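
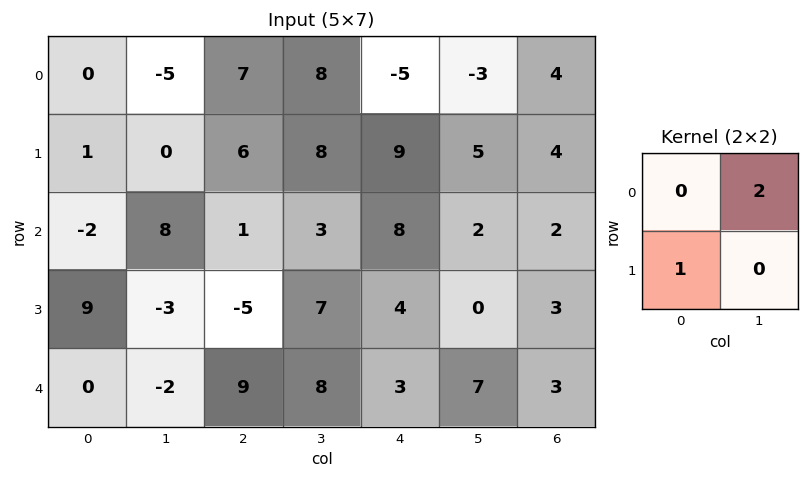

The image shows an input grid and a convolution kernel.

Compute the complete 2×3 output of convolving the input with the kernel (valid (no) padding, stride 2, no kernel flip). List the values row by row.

-9 22 3
25 1 8

Output[0,0]: The receptive field on the input at this output position is [0 -5 / 1 0]. Elementwise product with the kernel and sum: -5·2 + 1·1.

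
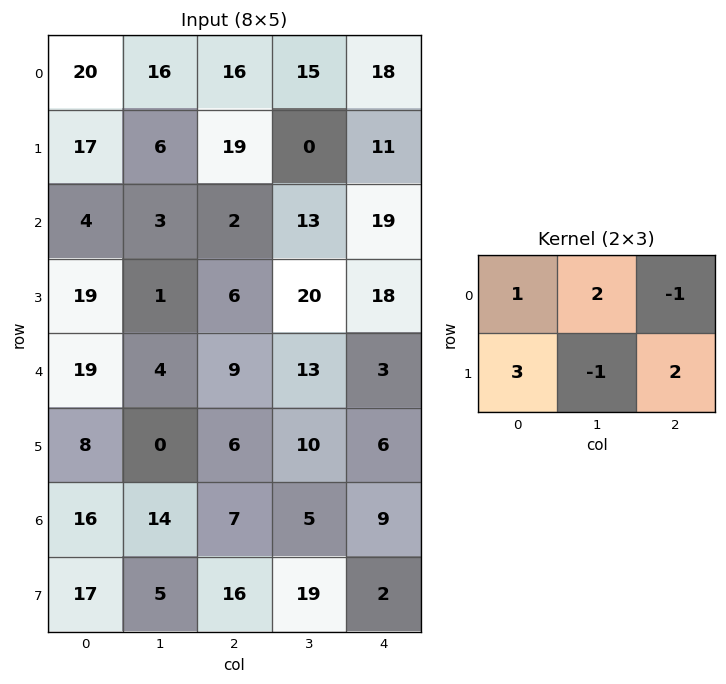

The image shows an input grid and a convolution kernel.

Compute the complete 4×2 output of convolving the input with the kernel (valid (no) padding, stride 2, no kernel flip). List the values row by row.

Output[0,0]: The receptive field on the input at this output position is [20 16 16 / 17 6 19]. Elementwise product with the kernel and sum: 20·1 + 16·2 + 16·-1 + 17·3 + 6·-1 + 19·2.

119 107
76 43
54 52
115 41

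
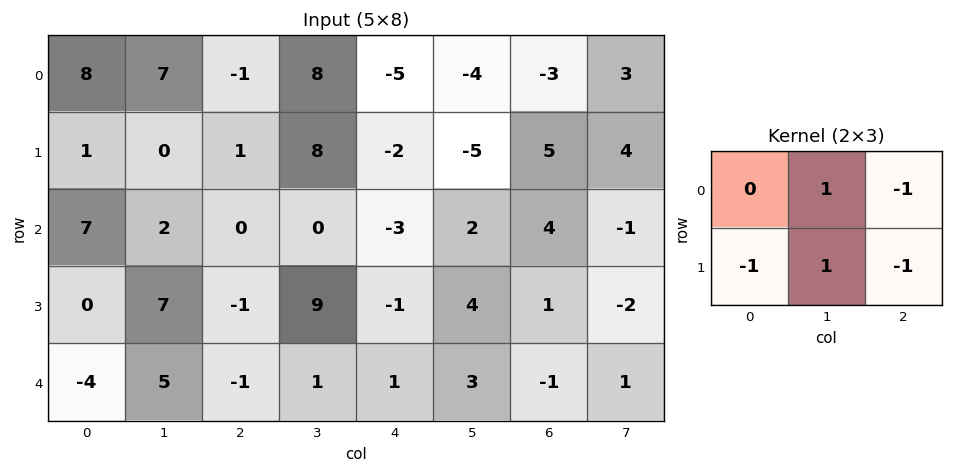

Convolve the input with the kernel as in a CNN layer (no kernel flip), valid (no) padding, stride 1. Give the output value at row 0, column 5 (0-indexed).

The receptive field on the input at this output position is [-4 -3 3 / -5 5 4]. Elementwise product with the kernel and sum: -3·1 + 3·-1 + -5·-1 + 5·1 + 4·-1.

0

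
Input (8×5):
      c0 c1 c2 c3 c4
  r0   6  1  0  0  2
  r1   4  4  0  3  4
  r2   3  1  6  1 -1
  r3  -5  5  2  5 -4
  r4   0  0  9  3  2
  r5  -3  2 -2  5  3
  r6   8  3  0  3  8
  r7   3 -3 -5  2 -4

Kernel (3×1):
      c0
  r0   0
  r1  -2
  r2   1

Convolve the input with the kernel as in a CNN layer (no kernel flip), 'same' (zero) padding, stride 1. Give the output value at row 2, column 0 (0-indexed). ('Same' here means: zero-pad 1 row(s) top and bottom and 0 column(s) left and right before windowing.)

The receptive field on the zero-padded input at this output position is [4 / 3 / -5]. Elementwise product with the kernel and sum: 3·-2 + -5·1.

-11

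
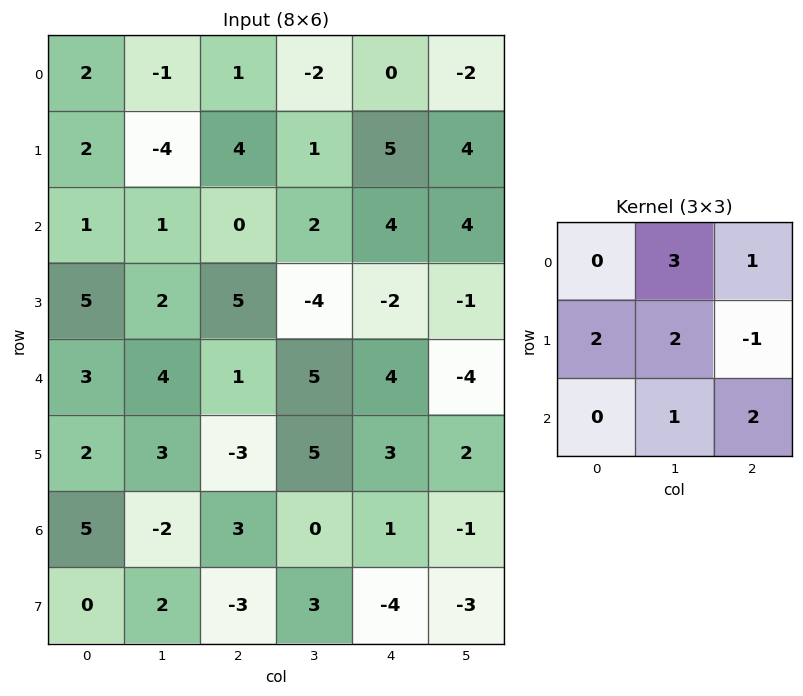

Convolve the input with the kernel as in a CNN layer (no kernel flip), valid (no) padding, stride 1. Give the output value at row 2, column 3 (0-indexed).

The receptive field on the input at this output position is [2 4 4 / -4 -2 -1 / 5 4 -4]. Elementwise product with the kernel and sum: 4·3 + 4·1 + -4·2 + -2·2 + -1·-1 + 4·1 + -4·2.

1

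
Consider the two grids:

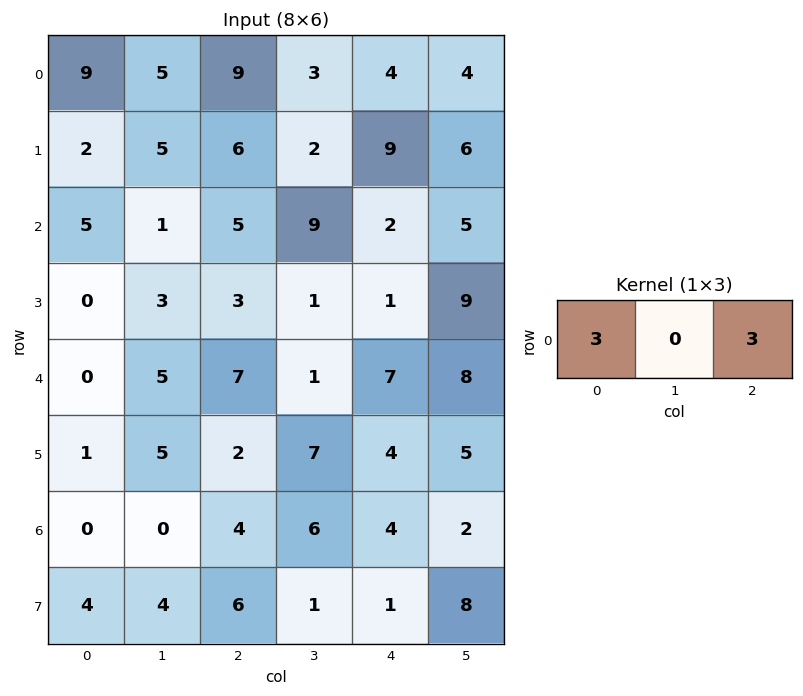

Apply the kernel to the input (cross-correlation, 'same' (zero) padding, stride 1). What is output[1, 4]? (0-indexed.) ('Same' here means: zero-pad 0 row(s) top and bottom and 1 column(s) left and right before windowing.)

24

The receptive field on the zero-padded input at this output position is [2 9 6]. Elementwise product with the kernel and sum: 2·3 + 6·3.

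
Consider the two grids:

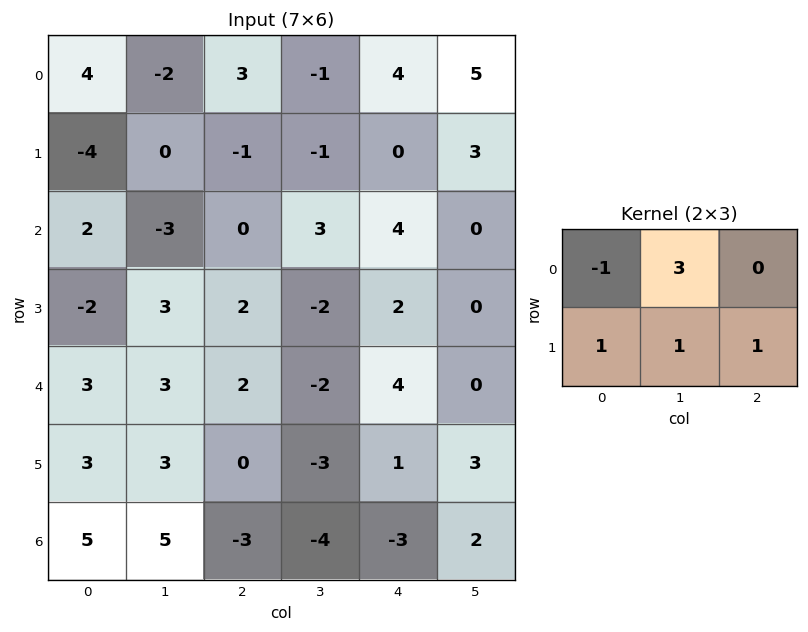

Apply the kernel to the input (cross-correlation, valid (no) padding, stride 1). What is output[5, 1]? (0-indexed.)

-5

The receptive field on the input at this output position is [3 0 -3 / 5 -3 -4]. Elementwise product with the kernel and sum: 3·-1 + 0·3 + 5·1 + -3·1 + -4·1.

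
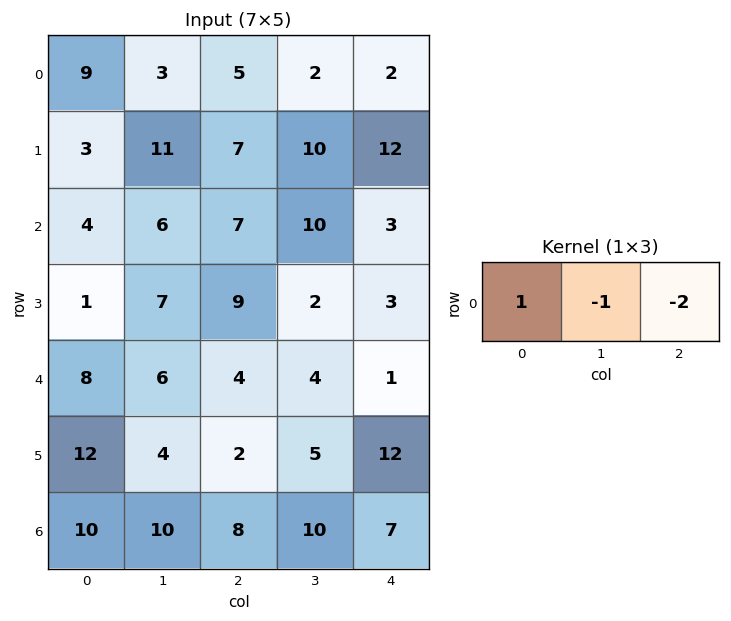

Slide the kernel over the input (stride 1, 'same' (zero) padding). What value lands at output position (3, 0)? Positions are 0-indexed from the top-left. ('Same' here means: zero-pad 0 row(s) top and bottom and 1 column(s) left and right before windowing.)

The receptive field on the zero-padded input at this output position is [0 1 7]. Elementwise product with the kernel and sum: 0·1 + 1·-1 + 7·-2.

-15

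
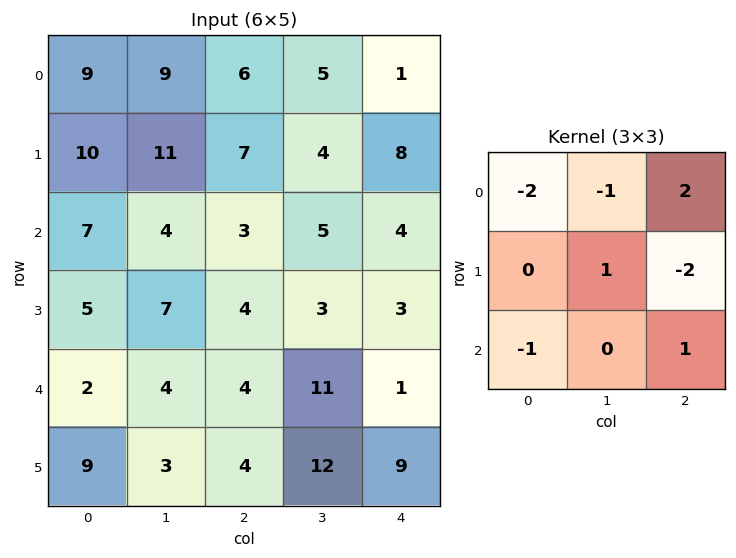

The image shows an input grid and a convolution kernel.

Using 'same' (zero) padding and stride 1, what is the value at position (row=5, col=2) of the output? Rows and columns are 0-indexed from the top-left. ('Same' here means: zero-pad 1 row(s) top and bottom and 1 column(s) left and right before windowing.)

The receptive field on the zero-padded input at this output position is [4 4 11 / 3 4 12 / 0 0 0]. Elementwise product with the kernel and sum: 4·-2 + 4·-1 + 11·2 + 4·1 + 12·-2 + 0·-1 + 0·1.

-10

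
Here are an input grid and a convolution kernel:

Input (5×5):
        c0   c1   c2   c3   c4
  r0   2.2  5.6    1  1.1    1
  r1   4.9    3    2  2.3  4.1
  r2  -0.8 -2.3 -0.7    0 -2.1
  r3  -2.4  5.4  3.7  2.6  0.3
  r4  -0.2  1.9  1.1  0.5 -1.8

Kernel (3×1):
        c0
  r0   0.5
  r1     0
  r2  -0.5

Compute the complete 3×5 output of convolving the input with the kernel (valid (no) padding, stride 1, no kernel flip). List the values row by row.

1.5 3.95 0.85 0.55 1.55
3.65 -1.2 -0.85 -0.15 1.9
-0.3 -2.1 -0.9 -0.25 -0.15

Output[0,0]: The receptive field on the input at this output position is [2.2 / 4.9 / -0.8]. Elementwise product with the kernel and sum: 2.2·0.5 + -0.8·-0.5.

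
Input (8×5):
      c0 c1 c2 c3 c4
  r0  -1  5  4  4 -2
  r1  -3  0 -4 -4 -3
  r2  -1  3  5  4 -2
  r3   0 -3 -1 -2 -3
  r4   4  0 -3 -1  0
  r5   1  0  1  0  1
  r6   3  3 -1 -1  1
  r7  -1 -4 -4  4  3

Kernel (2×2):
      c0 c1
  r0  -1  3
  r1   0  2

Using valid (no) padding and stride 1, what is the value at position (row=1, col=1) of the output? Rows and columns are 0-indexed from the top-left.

-2

The receptive field on the input at this output position is [0 -4 / 3 5]. Elementwise product with the kernel and sum: 0·-1 + -4·3 + 5·2.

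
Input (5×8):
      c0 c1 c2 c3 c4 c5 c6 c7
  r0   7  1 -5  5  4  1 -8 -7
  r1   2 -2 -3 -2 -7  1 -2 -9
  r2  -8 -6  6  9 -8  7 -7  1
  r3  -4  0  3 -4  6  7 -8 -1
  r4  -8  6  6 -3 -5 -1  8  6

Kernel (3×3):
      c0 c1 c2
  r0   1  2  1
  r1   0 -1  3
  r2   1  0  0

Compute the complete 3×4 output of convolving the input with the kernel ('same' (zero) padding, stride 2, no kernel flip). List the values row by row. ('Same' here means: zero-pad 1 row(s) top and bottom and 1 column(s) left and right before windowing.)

-4 18 -3 -12
-8 11 10 5
18 -13 17 0

Output[0,0]: The receptive field on the zero-padded input at this output position is [0 0 0 / 0 7 1 / 0 2 -2]. Elementwise product with the kernel and sum: 0·1 + 0·2 + 0·1 + 7·-1 + 1·3 + 0·1.
Output[0,1]: The receptive field on the zero-padded input at this output position is [0 0 0 / 1 -5 5 / -2 -3 -2]. Elementwise product with the kernel and sum: 0·1 + 0·2 + 0·1 + -5·-1 + 5·3 + -2·1.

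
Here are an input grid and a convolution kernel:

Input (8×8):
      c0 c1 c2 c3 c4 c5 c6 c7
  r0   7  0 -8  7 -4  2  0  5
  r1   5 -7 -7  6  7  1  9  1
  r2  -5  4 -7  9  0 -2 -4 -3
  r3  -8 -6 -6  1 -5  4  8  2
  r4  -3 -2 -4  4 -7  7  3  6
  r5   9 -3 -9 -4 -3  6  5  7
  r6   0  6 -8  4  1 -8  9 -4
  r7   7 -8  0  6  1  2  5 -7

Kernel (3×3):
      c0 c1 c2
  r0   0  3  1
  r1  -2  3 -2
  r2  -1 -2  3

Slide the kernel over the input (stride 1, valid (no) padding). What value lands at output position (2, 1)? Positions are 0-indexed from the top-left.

2

The receptive field on the input at this output position is [4 -7 9 / -6 -6 1 / -2 -4 4]. Elementwise product with the kernel and sum: -7·3 + 9·1 + -6·-2 + -6·3 + 1·-2 + -2·-1 + -4·-2 + 4·3.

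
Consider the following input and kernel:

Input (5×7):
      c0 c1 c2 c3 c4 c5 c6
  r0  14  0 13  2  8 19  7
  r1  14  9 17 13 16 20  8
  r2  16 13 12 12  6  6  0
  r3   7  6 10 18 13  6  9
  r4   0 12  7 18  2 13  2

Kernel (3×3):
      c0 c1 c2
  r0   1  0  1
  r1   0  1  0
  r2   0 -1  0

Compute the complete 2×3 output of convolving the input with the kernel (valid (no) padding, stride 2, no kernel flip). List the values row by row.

23 22 29
22 18 -1

Output[0,0]: The receptive field on the input at this output position is [14 0 13 / 14 9 17 / 16 13 12]. Elementwise product with the kernel and sum: 14·1 + 13·1 + 9·1 + 13·-1.
Output[0,1]: The receptive field on the input at this output position is [13 2 8 / 17 13 16 / 12 12 6]. Elementwise product with the kernel and sum: 13·1 + 8·1 + 13·1 + 12·-1.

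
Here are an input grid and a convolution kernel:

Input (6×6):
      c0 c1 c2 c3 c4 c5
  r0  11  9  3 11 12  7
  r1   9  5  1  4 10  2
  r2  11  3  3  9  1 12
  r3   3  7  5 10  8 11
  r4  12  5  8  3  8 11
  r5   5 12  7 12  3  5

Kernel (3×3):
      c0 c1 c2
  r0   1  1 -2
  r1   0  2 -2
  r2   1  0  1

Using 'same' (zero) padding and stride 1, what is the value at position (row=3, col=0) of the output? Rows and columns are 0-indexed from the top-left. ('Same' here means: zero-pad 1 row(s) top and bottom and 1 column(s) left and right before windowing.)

2

The receptive field on the zero-padded input at this output position is [0 11 3 / 0 3 7 / 0 12 5]. Elementwise product with the kernel and sum: 0·1 + 11·1 + 3·-2 + 3·2 + 7·-2 + 0·1 + 5·1.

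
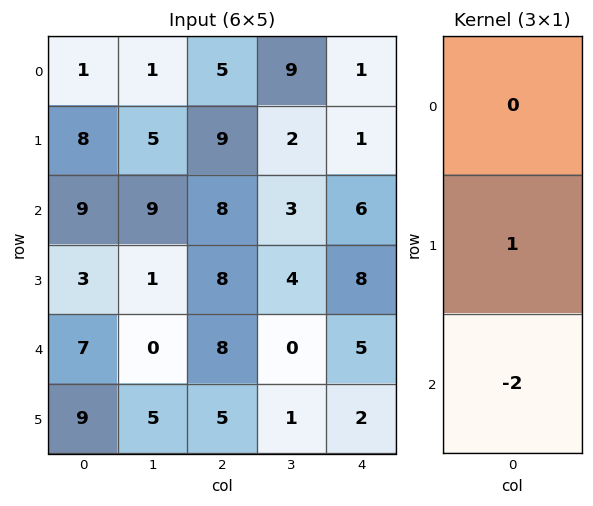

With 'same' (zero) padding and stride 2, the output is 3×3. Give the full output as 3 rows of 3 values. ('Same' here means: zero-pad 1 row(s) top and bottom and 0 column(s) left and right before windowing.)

Output[0,0]: The receptive field on the zero-padded input at this output position is [0 / 1 / 8]. Elementwise product with the kernel and sum: 1·1 + 8·-2.

-15 -13 -1
3 -8 -10
-11 -2 1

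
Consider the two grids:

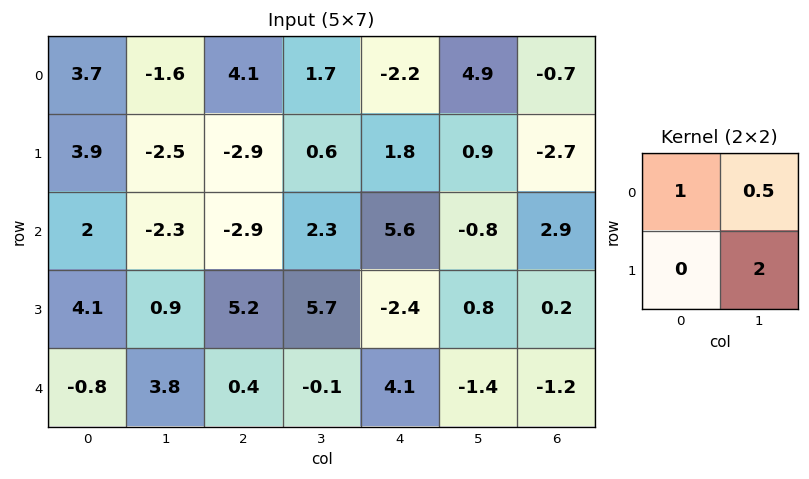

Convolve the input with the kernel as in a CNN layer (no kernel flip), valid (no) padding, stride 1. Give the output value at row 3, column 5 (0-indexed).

-1.5

The receptive field on the input at this output position is [0.8 0.2 / -1.4 -1.2]. Elementwise product with the kernel and sum: 0.8·1 + 0.2·0.5 + -1.2·2.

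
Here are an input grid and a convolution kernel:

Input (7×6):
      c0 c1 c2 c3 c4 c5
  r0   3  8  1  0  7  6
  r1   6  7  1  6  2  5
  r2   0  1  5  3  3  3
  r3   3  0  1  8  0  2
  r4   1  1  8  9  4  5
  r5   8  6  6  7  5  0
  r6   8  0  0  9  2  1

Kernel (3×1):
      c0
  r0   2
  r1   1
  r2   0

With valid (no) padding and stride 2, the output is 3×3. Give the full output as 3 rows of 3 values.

12 3 16
3 11 6
10 22 13

Output[0,0]: The receptive field on the input at this output position is [3 / 6 / 0]. Elementwise product with the kernel and sum: 3·2 + 6·1.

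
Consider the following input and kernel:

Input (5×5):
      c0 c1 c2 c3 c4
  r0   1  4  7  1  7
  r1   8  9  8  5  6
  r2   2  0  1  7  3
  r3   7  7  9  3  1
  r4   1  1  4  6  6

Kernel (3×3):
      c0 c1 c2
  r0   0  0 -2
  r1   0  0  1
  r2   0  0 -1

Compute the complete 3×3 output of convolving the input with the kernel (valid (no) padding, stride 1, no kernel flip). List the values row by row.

-7 -4 -11
-24 -6 -10
3 -17 -11

Output[0,0]: The receptive field on the input at this output position is [1 4 7 / 8 9 8 / 2 0 1]. Elementwise product with the kernel and sum: 7·-2 + 8·1 + 1·-1.
Output[0,1]: The receptive field on the input at this output position is [4 7 1 / 9 8 5 / 0 1 7]. Elementwise product with the kernel and sum: 1·-2 + 5·1 + 7·-1.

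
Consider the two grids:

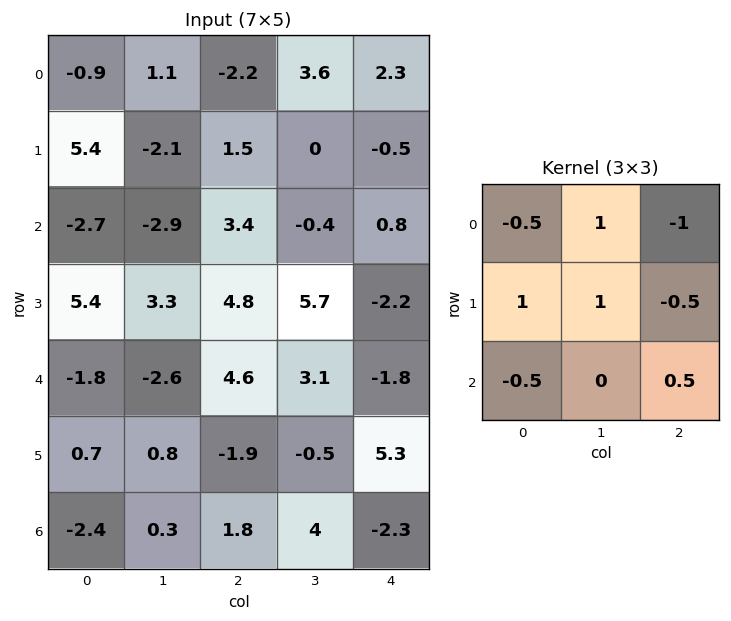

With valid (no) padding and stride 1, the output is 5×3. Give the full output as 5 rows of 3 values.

Output[0,0]: The receptive field on the input at this output position is [-0.9 1.1 -2.2 / 5.4 -2.1 1.5 / -2.7 -2.9 3.4]. Elementwise product with the kernel and sum: -0.9·-0.5 + 1.1·1 + -2.2·-1 + 5.4·1 + -2.1·1 + 1.5·-0.5 + -2.7·-0.5 + 3.4·0.5.
Output[0,1]: The receptive field on the input at this output position is [1.1 -2.2 3.6 / -2.1 1.5 0 / -2.9 3.4 -0.4]. Elementwise product with the kernel and sum: 1.1·-0.5 + -2.2·1 + 3.6·-1 + -2.1·1 + 1.5·1 + 0·-0.5 + -2.9·-0.5 + -0.4·0.5.

9.35 -5.7 2.85
-13.9 4.45 -1.15
4.55 13.35 5.5
-12.2 -2.75 17.7
-1.75 3.8 -4.5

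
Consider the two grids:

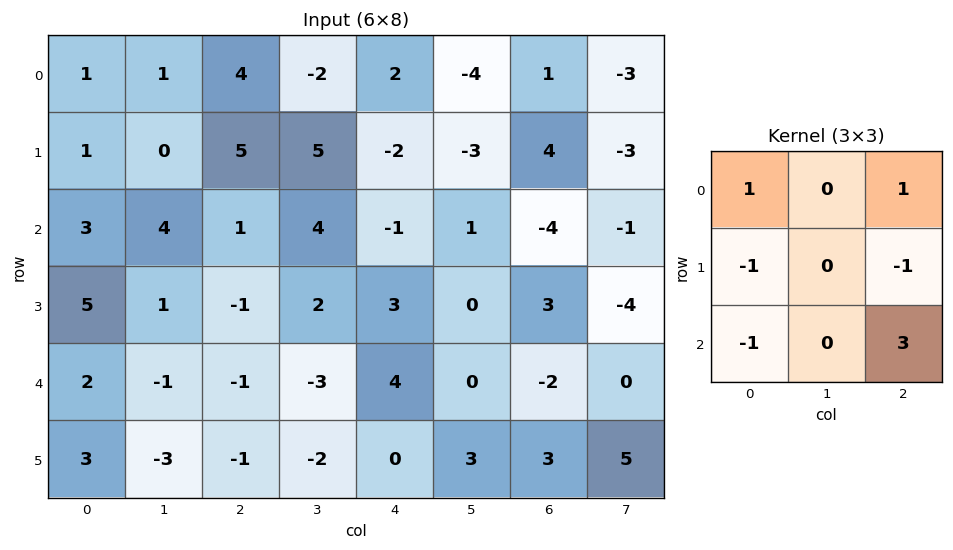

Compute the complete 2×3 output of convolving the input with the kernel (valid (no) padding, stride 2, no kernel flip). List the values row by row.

Output[0,0]: The receptive field on the input at this output position is [1 1 4 / 1 0 5 / 3 4 1]. Elementwise product with the kernel and sum: 1·1 + 4·1 + 1·-1 + 5·-1 + 3·-1 + 1·3.
Output[0,1]: The receptive field on the input at this output position is [4 -2 2 / 5 5 -2 / 1 4 -1]. Elementwise product with the kernel and sum: 4·1 + 2·1 + 5·-1 + -2·-1 + 1·-1 + -1·3.

-1 -1 -10
-5 11 -21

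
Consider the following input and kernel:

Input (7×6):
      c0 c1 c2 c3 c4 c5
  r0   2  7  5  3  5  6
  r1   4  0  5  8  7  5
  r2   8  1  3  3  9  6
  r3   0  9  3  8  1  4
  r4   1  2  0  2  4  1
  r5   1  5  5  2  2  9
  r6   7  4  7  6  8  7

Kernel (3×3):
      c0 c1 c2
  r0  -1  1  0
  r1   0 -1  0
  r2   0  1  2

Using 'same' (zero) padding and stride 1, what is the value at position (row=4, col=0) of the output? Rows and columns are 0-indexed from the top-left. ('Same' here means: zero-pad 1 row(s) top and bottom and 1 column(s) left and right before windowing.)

10

The receptive field on the zero-padded input at this output position is [0 0 9 / 0 1 2 / 0 1 5]. Elementwise product with the kernel and sum: 0·-1 + 0·1 + 1·-1 + 1·1 + 5·2.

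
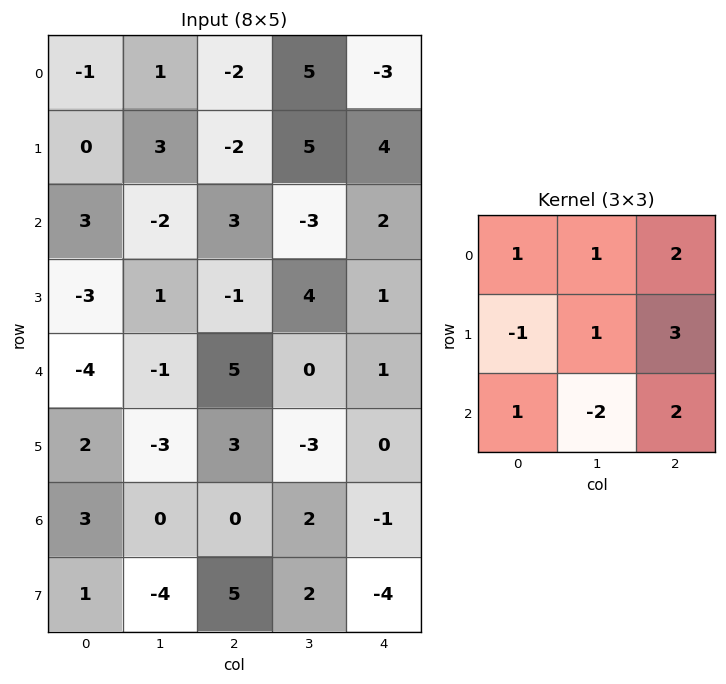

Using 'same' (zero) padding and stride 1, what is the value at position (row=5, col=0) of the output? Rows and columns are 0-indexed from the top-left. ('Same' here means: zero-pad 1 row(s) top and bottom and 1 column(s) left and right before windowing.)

The receptive field on the zero-padded input at this output position is [0 -4 -1 / 0 2 -3 / 0 3 0]. Elementwise product with the kernel and sum: 0·1 + -4·1 + -1·2 + 0·-1 + 2·1 + -3·3 + 0·1 + 3·-2 + 0·2.

-19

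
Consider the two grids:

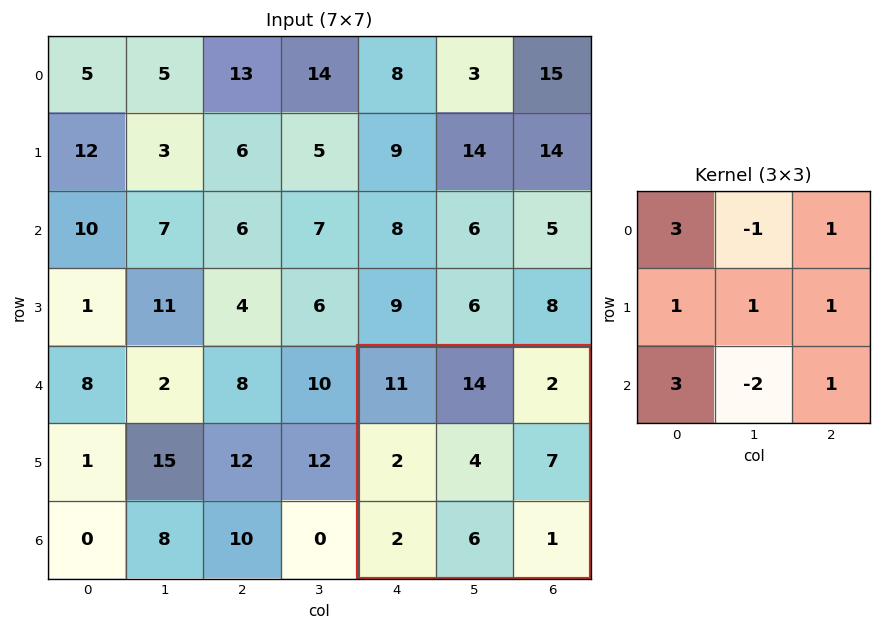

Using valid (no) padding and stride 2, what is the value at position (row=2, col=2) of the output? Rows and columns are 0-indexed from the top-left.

The receptive field on the input at this output position is [11 14 2 / 2 4 7 / 2 6 1]. Elementwise product with the kernel and sum: 11·3 + 14·-1 + 2·1 + 2·1 + 4·1 + 7·1 + 2·3 + 6·-2 + 1·1.

29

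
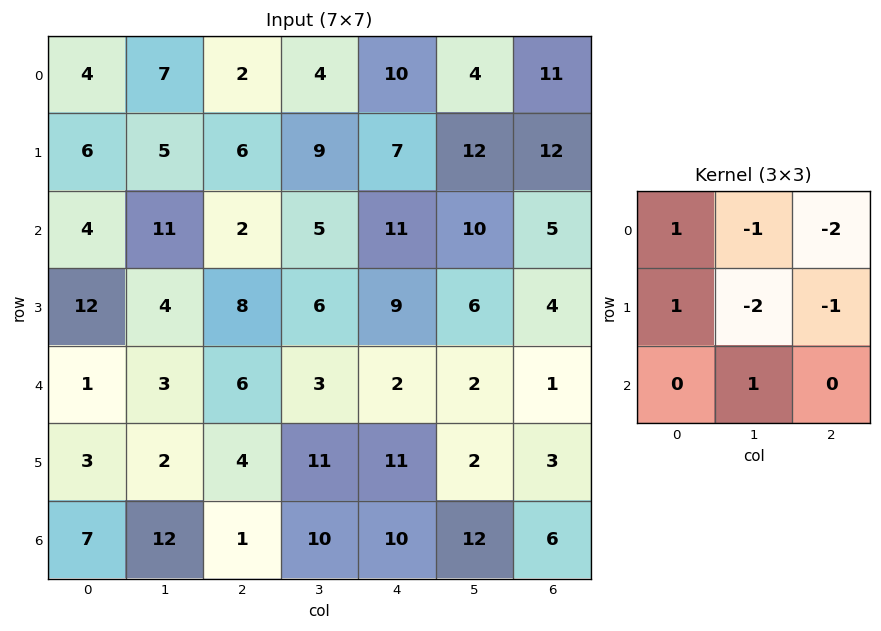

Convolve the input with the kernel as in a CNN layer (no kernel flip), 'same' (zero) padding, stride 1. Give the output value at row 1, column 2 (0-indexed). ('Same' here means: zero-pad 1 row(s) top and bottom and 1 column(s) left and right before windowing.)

-17

The receptive field on the zero-padded input at this output position is [7 2 4 / 5 6 9 / 11 2 5]. Elementwise product with the kernel and sum: 7·1 + 2·-1 + 4·-2 + 5·1 + 6·-2 + 9·-1 + 2·1.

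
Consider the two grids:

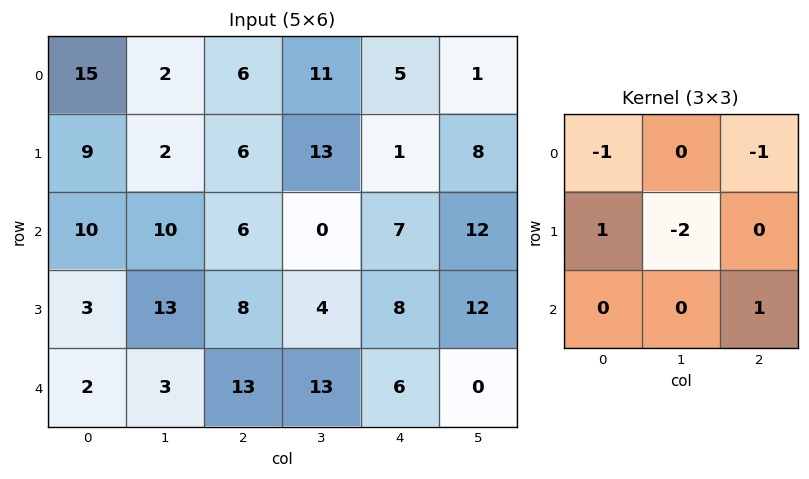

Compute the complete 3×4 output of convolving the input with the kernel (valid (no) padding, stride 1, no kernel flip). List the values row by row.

-10 -23 -24 11
-17 -13 7 -23
-26 0 -7 -24

Output[0,0]: The receptive field on the input at this output position is [15 2 6 / 9 2 6 / 10 10 6]. Elementwise product with the kernel and sum: 15·-1 + 6·-1 + 9·1 + 2·-2 + 6·1.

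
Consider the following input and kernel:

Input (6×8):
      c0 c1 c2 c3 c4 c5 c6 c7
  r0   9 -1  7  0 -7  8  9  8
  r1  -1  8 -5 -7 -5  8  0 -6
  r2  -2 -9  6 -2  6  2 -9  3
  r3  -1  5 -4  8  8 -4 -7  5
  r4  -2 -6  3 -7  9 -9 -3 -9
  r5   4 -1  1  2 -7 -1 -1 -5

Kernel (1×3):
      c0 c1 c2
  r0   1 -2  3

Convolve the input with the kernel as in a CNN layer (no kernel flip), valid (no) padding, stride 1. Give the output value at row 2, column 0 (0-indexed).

34

The receptive field on the input at this output position is [-2 -9 6]. Elementwise product with the kernel and sum: -2·1 + -9·-2 + 6·3.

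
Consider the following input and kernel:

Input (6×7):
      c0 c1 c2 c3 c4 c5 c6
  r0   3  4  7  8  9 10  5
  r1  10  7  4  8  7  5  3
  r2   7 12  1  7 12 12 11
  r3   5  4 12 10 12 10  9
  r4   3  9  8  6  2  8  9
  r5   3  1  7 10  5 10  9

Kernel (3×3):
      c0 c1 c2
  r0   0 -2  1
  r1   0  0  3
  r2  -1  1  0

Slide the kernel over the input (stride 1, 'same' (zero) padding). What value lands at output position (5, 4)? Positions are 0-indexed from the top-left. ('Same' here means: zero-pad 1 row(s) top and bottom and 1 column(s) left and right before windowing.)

The receptive field on the zero-padded input at this output position is [6 2 8 / 10 5 10 / 0 0 0]. Elementwise product with the kernel and sum: 2·-2 + 8·1 + 10·3 + 0·-1 + 0·1.

34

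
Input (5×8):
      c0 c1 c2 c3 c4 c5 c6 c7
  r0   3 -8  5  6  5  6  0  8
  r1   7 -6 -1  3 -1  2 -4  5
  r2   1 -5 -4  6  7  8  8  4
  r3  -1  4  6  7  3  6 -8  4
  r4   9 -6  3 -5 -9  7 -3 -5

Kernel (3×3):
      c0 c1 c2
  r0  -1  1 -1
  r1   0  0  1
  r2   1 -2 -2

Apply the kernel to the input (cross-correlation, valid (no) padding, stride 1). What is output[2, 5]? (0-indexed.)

23

The receptive field on the input at this output position is [8 8 4 / 6 -8 4 / 7 -3 -5]. Elementwise product with the kernel and sum: 8·-1 + 8·1 + 4·-1 + 4·1 + 7·1 + -3·-2 + -5·-2.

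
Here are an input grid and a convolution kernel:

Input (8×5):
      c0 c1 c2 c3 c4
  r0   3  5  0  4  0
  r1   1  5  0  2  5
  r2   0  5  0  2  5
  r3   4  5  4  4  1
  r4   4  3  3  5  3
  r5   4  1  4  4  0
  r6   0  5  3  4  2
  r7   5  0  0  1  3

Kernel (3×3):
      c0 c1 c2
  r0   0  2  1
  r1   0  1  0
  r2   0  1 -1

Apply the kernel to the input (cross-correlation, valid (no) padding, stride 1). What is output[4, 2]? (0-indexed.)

19

The receptive field on the input at this output position is [3 5 3 / 4 4 0 / 3 4 2]. Elementwise product with the kernel and sum: 5·2 + 3·1 + 4·1 + 4·1 + 2·-1.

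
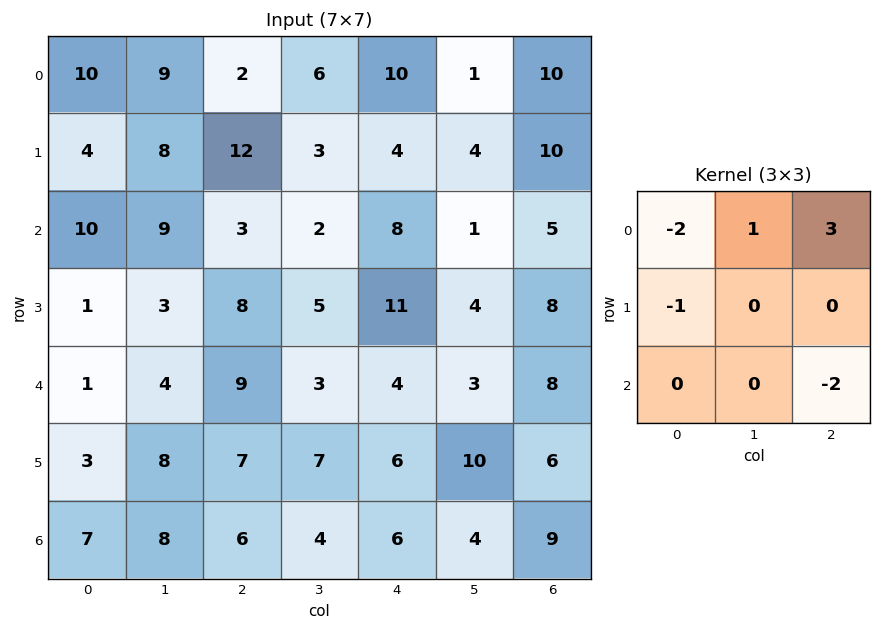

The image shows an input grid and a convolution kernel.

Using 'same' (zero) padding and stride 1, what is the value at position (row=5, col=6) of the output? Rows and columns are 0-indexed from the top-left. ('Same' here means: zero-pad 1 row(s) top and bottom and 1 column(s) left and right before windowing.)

The receptive field on the zero-padded input at this output position is [3 8 0 / 10 6 0 / 4 9 0]. Elementwise product with the kernel and sum: 3·-2 + 8·1 + 0·3 + 10·-1 + 0·-2.

-8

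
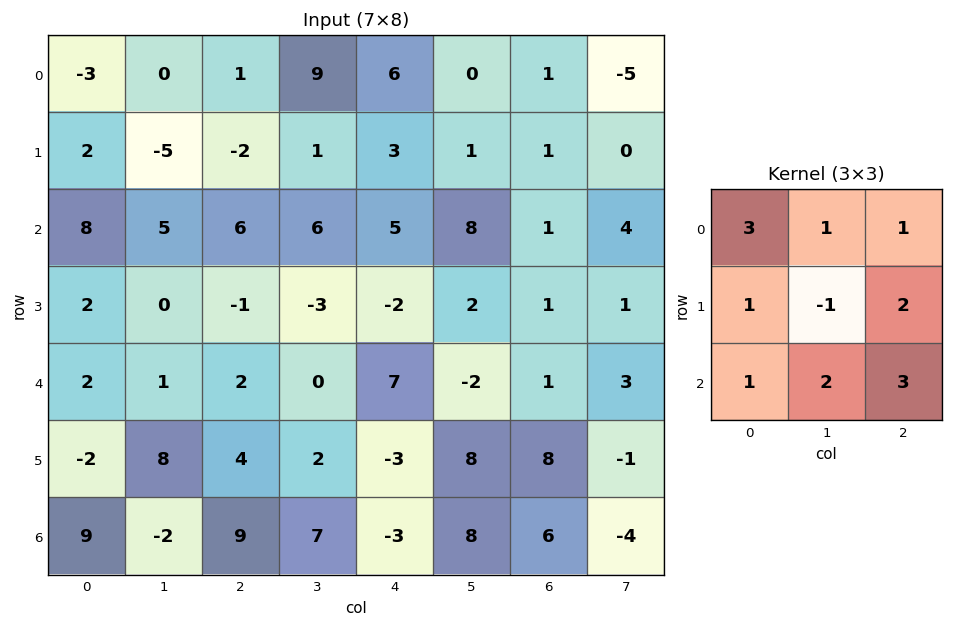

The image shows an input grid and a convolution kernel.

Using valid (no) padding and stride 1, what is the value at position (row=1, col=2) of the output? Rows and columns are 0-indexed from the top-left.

-5

The receptive field on the input at this output position is [-2 1 3 / 6 6 5 / -1 -3 -2]. Elementwise product with the kernel and sum: -2·3 + 1·1 + 3·1 + 6·1 + 6·-1 + 5·2 + -1·1 + -3·2 + -2·3.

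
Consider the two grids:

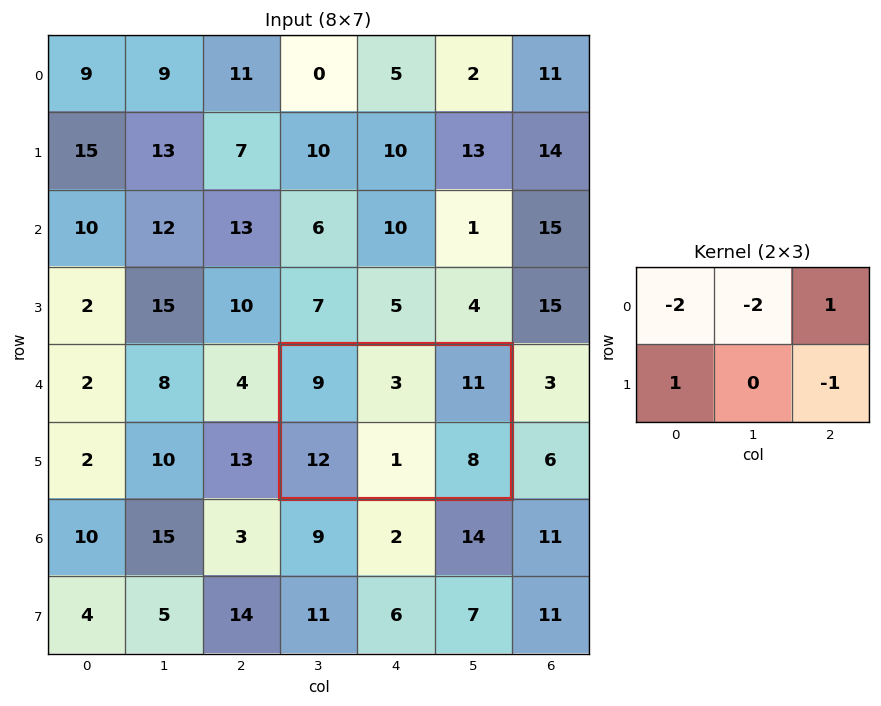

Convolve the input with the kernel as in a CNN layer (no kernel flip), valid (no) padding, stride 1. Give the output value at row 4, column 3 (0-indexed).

The receptive field on the input at this output position is [9 3 11 / 12 1 8]. Elementwise product with the kernel and sum: 9·-2 + 3·-2 + 11·1 + 12·1 + 8·-1.

-9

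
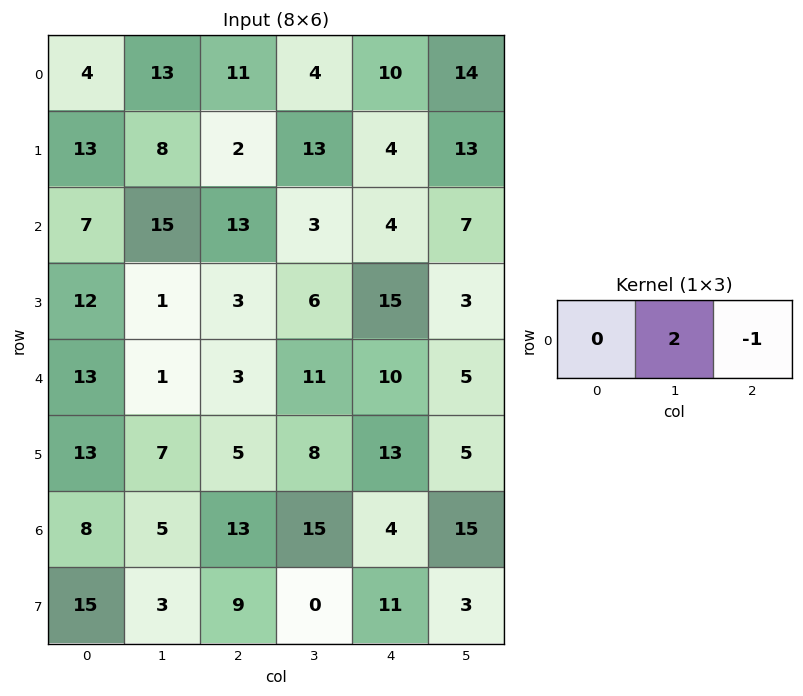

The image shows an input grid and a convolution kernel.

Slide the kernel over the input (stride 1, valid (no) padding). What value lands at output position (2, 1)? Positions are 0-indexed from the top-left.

The receptive field on the input at this output position is [15 13 3]. Elementwise product with the kernel and sum: 13·2 + 3·-1.

23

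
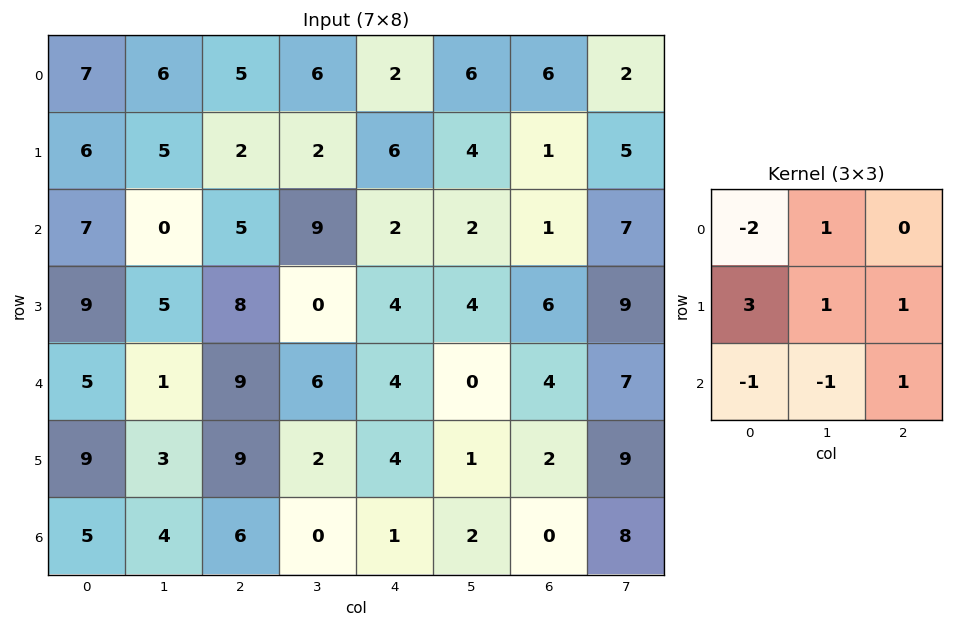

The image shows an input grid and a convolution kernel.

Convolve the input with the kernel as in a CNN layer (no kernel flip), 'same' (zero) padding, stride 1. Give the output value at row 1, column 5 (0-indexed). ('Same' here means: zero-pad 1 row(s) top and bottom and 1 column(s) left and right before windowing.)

The receptive field on the zero-padded input at this output position is [2 6 6 / 6 4 1 / 2 2 1]. Elementwise product with the kernel and sum: 2·-2 + 6·1 + 6·3 + 4·1 + 1·1 + 2·-1 + 2·-1 + 1·1.

22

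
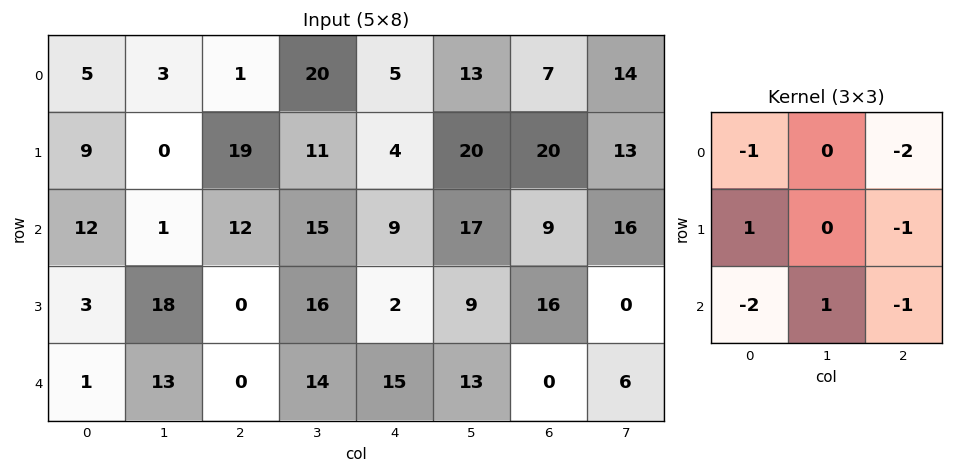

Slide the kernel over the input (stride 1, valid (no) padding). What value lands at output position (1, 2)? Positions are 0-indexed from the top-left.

The receptive field on the input at this output position is [19 11 4 / 12 15 9 / 0 16 2]. Elementwise product with the kernel and sum: 19·-1 + 4·-2 + 12·1 + 9·-1 + 0·-2 + 16·1 + 2·-1.

-10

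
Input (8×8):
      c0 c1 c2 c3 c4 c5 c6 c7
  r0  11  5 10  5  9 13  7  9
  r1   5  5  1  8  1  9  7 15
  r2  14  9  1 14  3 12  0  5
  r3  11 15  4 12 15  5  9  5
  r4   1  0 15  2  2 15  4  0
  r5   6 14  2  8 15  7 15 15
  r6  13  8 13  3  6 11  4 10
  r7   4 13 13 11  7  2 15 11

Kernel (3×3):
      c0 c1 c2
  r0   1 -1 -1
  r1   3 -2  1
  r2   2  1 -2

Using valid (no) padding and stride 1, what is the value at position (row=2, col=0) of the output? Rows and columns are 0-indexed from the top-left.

-17

The receptive field on the input at this output position is [14 9 1 / 11 15 4 / 1 0 15]. Elementwise product with the kernel and sum: 14·1 + 9·-1 + 1·-1 + 11·3 + 15·-2 + 4·1 + 1·2 + 0·1 + 15·-2.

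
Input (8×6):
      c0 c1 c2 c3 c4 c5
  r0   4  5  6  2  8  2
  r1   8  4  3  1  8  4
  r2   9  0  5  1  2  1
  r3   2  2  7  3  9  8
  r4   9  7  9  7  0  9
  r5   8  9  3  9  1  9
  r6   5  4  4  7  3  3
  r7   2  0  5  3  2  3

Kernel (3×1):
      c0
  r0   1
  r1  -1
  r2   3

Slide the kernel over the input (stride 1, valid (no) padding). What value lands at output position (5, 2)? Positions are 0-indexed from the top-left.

The receptive field on the input at this output position is [3 / 4 / 5]. Elementwise product with the kernel and sum: 3·1 + 4·-1 + 5·3.

14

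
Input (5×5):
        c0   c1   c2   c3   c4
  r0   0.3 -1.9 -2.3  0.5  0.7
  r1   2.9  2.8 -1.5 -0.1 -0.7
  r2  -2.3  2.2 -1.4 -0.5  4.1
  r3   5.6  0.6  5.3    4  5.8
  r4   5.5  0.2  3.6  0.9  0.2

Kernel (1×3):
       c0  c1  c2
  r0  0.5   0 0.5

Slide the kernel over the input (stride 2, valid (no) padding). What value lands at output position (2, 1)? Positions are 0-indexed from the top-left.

The receptive field on the input at this output position is [3.6 0.9 0.2]. Elementwise product with the kernel and sum: 3.6·0.5 + 0.2·0.5.

1.9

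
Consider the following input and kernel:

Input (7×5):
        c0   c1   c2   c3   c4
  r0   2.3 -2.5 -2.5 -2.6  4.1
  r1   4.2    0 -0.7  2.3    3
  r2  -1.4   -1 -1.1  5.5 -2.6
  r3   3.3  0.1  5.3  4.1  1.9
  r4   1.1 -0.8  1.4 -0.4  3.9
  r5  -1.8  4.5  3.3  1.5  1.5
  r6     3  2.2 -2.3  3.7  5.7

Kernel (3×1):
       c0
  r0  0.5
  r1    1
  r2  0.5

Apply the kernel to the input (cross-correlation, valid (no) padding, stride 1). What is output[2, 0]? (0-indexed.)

The receptive field on the input at this output position is [-1.4 / 3.3 / 1.1]. Elementwise product with the kernel and sum: -1.4·0.5 + 3.3·1 + 1.1·0.5.

3.15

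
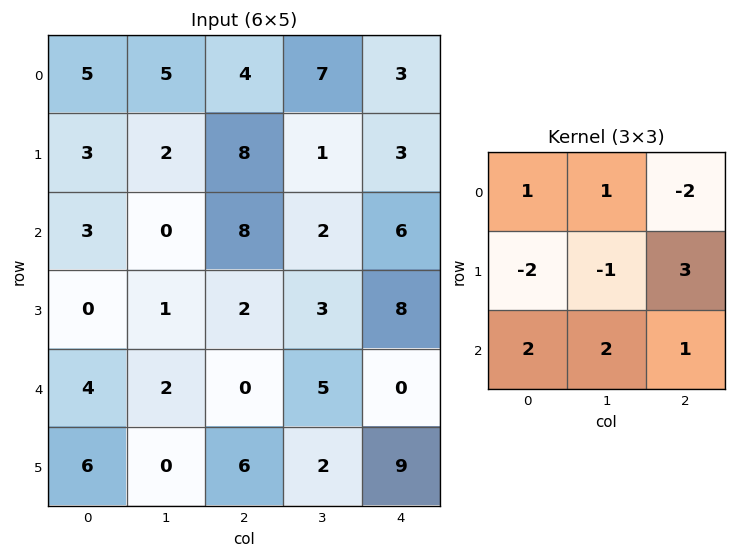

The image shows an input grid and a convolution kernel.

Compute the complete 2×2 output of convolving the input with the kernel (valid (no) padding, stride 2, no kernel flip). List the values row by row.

32 23
4 25

Output[0,0]: The receptive field on the input at this output position is [5 5 4 / 3 2 8 / 3 0 8]. Elementwise product with the kernel and sum: 5·1 + 5·1 + 4·-2 + 3·-2 + 2·-1 + 8·3 + 3·2 + 0·2 + 8·1.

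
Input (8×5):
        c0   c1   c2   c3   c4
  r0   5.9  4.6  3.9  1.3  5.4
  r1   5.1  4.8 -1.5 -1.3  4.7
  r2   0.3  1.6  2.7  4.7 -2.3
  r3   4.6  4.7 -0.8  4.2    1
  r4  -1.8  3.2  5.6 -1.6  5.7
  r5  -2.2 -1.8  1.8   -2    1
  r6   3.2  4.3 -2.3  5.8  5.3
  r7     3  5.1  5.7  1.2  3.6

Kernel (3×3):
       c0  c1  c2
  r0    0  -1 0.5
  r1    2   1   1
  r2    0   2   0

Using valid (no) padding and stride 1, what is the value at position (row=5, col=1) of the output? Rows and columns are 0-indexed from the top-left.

The receptive field on the input at this output position is [-1.8 1.8 -2 / 4.3 -2.3 5.8 / 5.1 5.7 1.2]. Elementwise product with the kernel and sum: 1.8·-1 + -2·0.5 + 4.3·2 + -2.3·1 + 5.8·1 + 5.7·2.

20.7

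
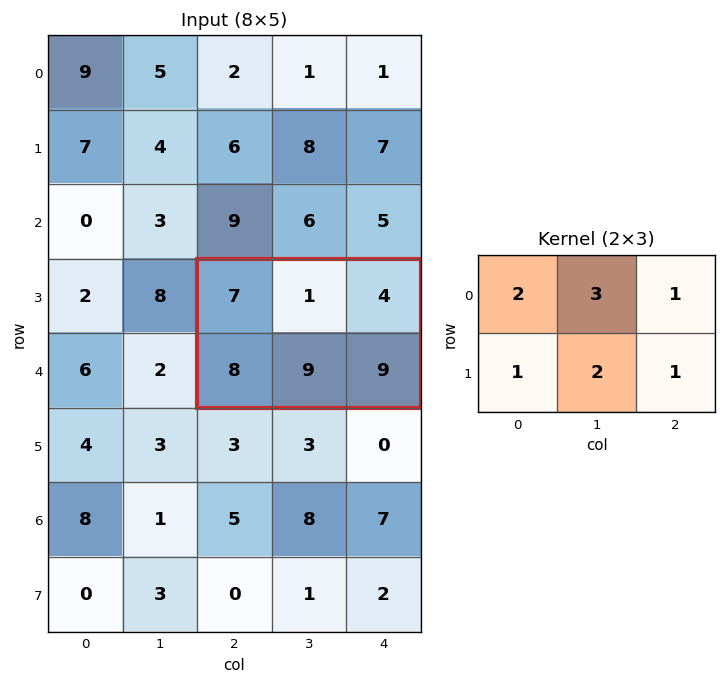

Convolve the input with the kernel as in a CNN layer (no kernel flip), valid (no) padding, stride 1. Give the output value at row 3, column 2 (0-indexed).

56

The receptive field on the input at this output position is [7 1 4 / 8 9 9]. Elementwise product with the kernel and sum: 7·2 + 1·3 + 4·1 + 8·1 + 9·2 + 9·1.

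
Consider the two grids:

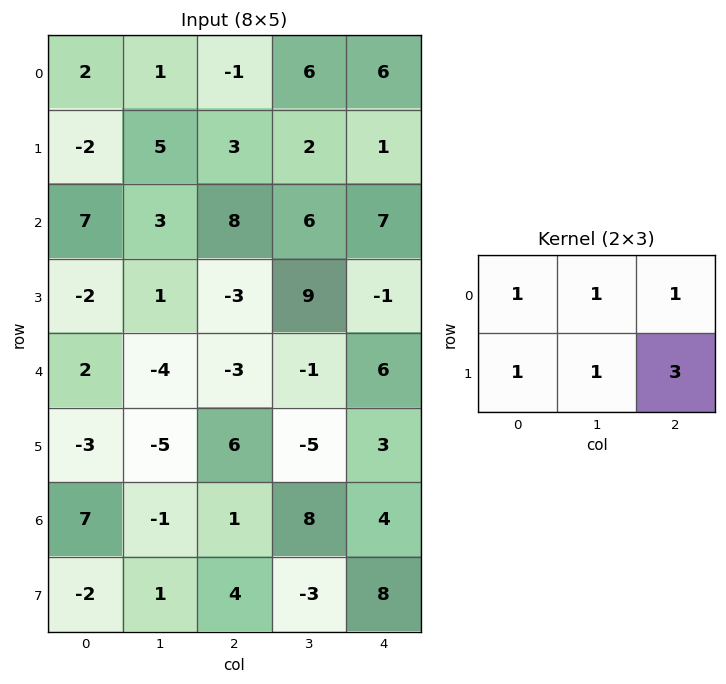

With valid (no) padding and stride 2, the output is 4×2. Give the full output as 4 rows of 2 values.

Output[0,0]: The receptive field on the input at this output position is [2 1 -1 / -2 5 3]. Elementwise product with the kernel and sum: 2·1 + 1·1 + -1·1 + -2·1 + 5·1 + 3·3.

14 19
8 24
5 12
18 38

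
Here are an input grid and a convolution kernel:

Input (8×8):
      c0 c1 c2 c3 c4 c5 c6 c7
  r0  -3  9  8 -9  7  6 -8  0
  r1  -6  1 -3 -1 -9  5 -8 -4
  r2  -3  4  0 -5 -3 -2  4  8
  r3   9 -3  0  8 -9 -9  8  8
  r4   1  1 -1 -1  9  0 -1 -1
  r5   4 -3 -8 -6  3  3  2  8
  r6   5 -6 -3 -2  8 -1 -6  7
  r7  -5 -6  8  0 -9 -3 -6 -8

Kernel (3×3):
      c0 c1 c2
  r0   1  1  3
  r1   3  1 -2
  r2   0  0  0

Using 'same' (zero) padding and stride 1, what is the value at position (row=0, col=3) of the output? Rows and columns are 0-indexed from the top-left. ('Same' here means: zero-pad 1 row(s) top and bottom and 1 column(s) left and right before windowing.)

1

The receptive field on the zero-padded input at this output position is [0 0 0 / 8 -9 7 / -3 -1 -9]. Elementwise product with the kernel and sum: 0·1 + 0·1 + 0·3 + 8·3 + -9·1 + 7·-2.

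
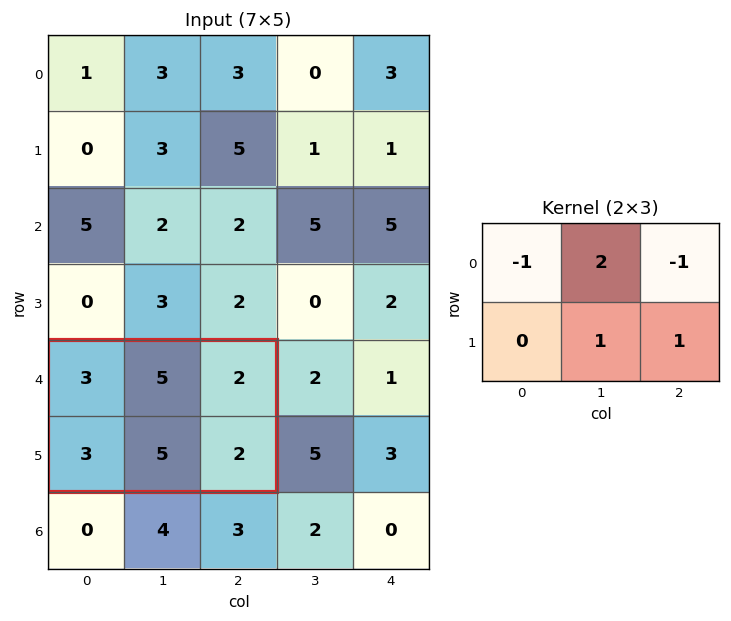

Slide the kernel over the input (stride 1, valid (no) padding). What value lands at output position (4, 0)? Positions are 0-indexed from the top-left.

The receptive field on the input at this output position is [3 5 2 / 3 5 2]. Elementwise product with the kernel and sum: 3·-1 + 5·2 + 2·-1 + 5·1 + 2·1.

12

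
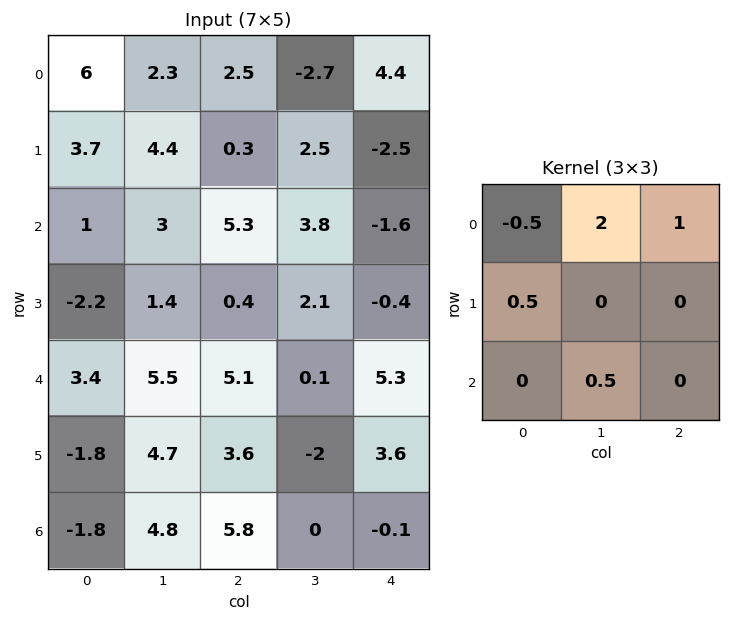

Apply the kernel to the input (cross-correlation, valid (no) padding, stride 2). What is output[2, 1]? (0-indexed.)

4.75

The receptive field on the input at this output position is [5.1 0.1 5.3 / 3.6 -2 3.6 / 5.8 0 -0.1]. Elementwise product with the kernel and sum: 5.1·-0.5 + 0.1·2 + 5.3·1 + 3.6·0.5 + 0·0.5.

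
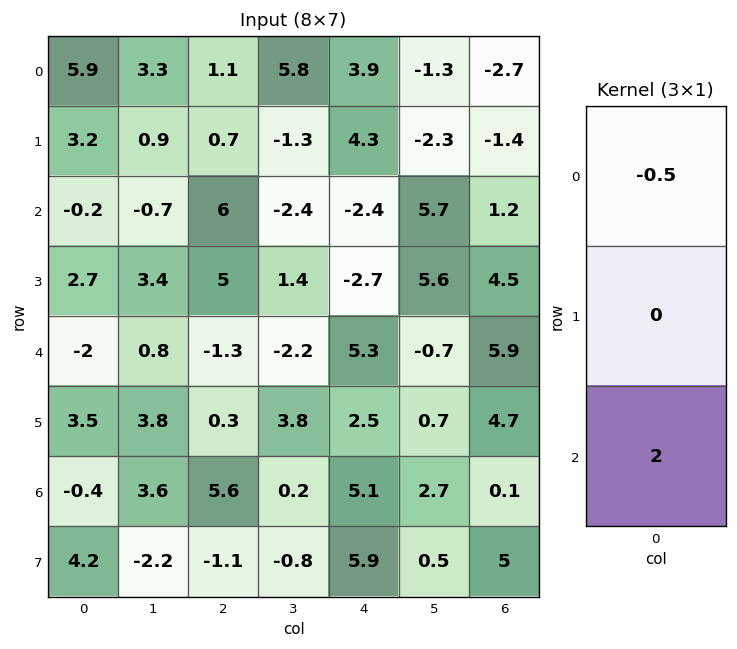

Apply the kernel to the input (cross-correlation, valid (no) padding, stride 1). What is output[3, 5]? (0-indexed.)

The receptive field on the input at this output position is [5.6 / -0.7 / 0.7]. Elementwise product with the kernel and sum: 5.6·-0.5 + 0.7·2.

-1.4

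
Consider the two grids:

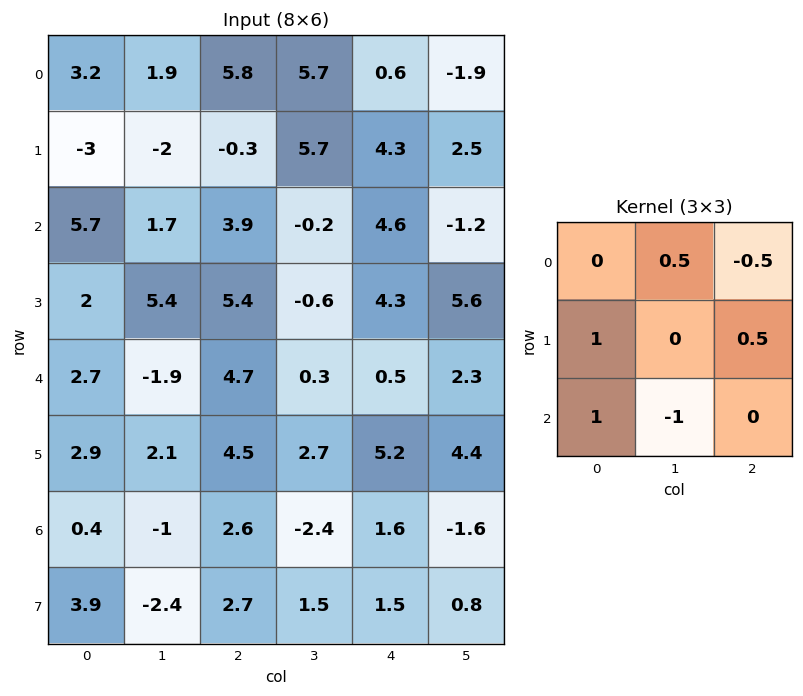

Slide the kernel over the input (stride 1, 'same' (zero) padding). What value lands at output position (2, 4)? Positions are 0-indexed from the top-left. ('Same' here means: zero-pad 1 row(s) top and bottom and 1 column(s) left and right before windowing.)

-4.8

The receptive field on the zero-padded input at this output position is [5.7 4.3 2.5 / -0.2 4.6 -1.2 / -0.6 4.3 5.6]. Elementwise product with the kernel and sum: 4.3·0.5 + 2.5·-0.5 + -0.2·1 + -1.2·0.5 + -0.6·1 + 4.3·-1.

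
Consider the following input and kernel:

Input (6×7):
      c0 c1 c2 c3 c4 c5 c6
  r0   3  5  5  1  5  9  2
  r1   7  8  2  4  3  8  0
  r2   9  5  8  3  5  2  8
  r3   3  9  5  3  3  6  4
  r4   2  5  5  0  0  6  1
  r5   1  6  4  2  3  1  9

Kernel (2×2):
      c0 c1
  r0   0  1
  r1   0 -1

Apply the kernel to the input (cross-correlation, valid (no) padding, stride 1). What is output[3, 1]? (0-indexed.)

The receptive field on the input at this output position is [9 5 / 5 5]. Elementwise product with the kernel and sum: 5·1 + 5·-1.

0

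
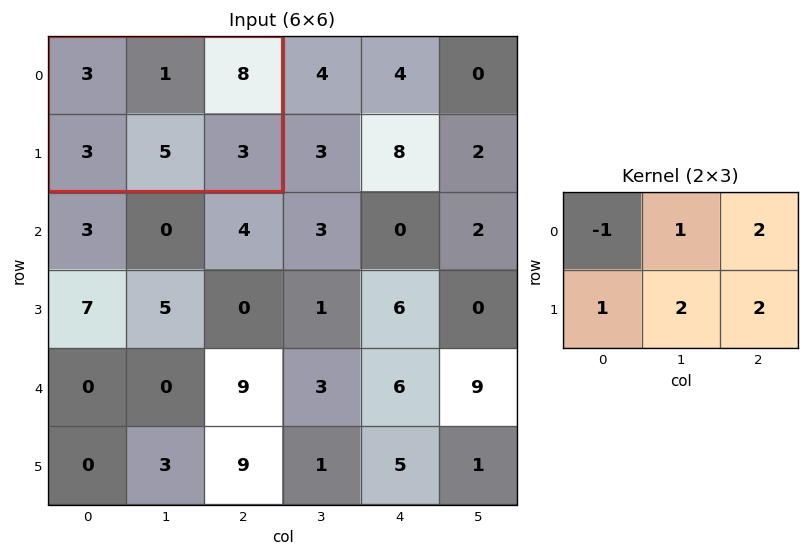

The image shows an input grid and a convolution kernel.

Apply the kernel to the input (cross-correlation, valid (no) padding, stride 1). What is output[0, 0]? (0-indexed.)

33

The receptive field on the input at this output position is [3 1 8 / 3 5 3]. Elementwise product with the kernel and sum: 3·-1 + 1·1 + 8·2 + 3·1 + 5·2 + 3·2.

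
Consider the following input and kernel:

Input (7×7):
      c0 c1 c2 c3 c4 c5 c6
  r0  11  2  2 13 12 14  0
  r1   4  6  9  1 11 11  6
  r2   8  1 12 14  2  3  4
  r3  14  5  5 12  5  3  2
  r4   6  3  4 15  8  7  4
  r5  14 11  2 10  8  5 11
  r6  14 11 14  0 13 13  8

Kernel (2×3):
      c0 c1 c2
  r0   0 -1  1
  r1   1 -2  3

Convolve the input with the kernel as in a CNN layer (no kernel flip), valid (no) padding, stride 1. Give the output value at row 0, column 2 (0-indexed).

39

The receptive field on the input at this output position is [2 13 12 / 9 1 11]. Elementwise product with the kernel and sum: 13·-1 + 12·1 + 9·1 + 1·-2 + 11·3.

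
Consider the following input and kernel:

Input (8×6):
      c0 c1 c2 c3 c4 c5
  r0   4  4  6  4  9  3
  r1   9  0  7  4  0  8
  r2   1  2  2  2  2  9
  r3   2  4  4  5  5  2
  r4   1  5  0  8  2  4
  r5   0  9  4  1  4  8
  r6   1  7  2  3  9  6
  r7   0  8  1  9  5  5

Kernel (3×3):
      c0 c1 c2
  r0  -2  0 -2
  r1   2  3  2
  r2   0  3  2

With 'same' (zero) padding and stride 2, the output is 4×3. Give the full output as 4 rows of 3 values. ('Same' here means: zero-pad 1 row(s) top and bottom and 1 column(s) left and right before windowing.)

Output[0,0]: The receptive field on the zero-padded input at this output position is [0 0 0 / 0 4 4 / 0 9 0]. Elementwise product with the kernel and sum: 0·-2 + 0·-2 + 0·2 + 4·3 + 4·2 + 9·3 + 0·2.

47 63 57
21 28 23
23 22 44
15 27 52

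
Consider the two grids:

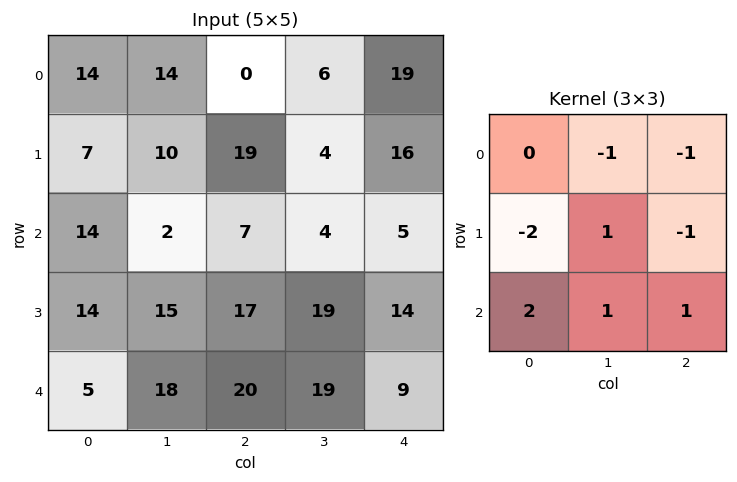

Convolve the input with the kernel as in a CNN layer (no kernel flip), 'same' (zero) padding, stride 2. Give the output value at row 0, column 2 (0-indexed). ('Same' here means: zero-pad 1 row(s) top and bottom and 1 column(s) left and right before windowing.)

31

The receptive field on the zero-padded input at this output position is [0 0 0 / 6 19 0 / 4 16 0]. Elementwise product with the kernel and sum: 0·-1 + 0·-1 + 6·-2 + 19·1 + 0·-1 + 4·2 + 16·1 + 0·1.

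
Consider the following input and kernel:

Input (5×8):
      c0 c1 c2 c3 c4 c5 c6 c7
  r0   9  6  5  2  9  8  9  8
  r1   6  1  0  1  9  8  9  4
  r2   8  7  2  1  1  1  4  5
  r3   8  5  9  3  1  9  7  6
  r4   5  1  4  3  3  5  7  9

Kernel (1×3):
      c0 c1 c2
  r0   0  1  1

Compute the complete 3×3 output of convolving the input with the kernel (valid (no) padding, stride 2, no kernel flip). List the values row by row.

Output[0,0]: The receptive field on the input at this output position is [9 6 5]. Elementwise product with the kernel and sum: 6·1 + 5·1.
Output[0,1]: The receptive field on the input at this output position is [5 2 9]. Elementwise product with the kernel and sum: 2·1 + 9·1.

11 11 17
9 2 5
5 6 12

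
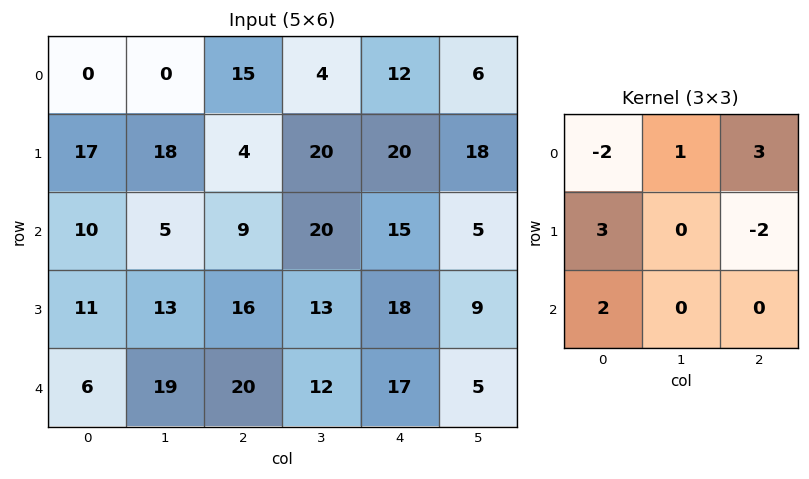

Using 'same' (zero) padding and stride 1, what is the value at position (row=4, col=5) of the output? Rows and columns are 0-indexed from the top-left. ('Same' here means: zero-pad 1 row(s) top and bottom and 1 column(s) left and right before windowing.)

24

The receptive field on the zero-padded input at this output position is [18 9 0 / 17 5 0 / 0 0 0]. Elementwise product with the kernel and sum: 18·-2 + 9·1 + 0·3 + 17·3 + 0·-2 + 0·2.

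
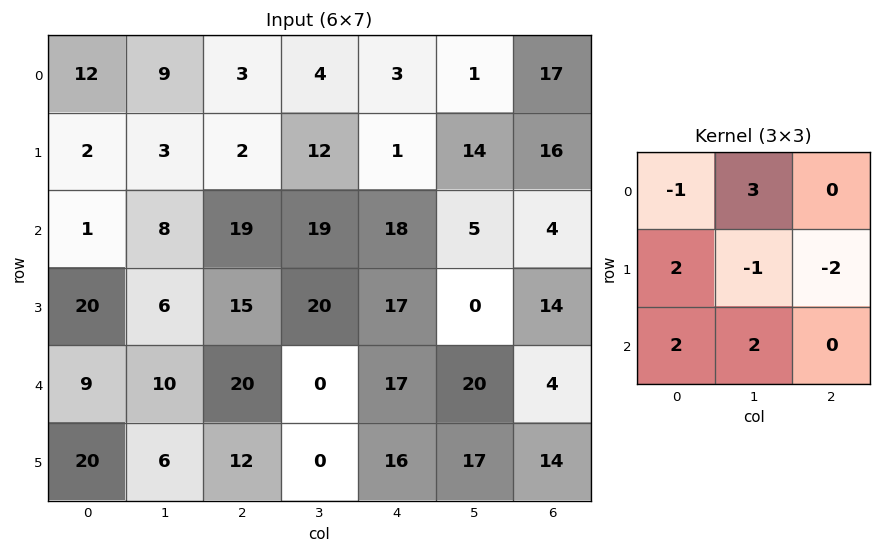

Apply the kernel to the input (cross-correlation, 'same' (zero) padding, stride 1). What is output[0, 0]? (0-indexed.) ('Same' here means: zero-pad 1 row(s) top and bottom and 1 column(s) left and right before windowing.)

-26

The receptive field on the zero-padded input at this output position is [0 0 0 / 0 12 9 / 0 2 3]. Elementwise product with the kernel and sum: 0·-1 + 0·3 + 0·2 + 12·-1 + 9·-2 + 0·2 + 2·2.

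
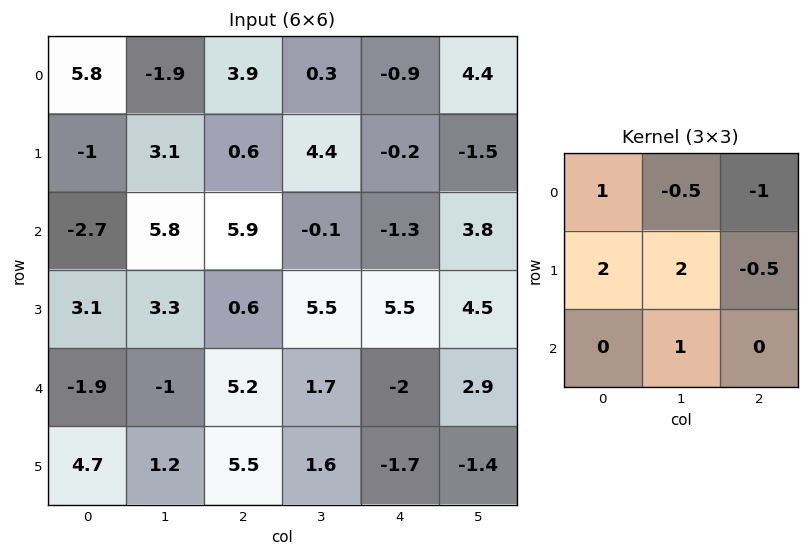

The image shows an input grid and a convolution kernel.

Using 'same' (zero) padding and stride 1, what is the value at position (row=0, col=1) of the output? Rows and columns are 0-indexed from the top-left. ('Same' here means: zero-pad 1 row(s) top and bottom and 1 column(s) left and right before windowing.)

The receptive field on the zero-padded input at this output position is [0 0 0 / 5.8 -1.9 3.9 / -1 3.1 0.6]. Elementwise product with the kernel and sum: 0·1 + 0·-0.5 + 0·-1 + 5.8·2 + -1.9·2 + 3.9·-0.5 + 3.1·1.

8.95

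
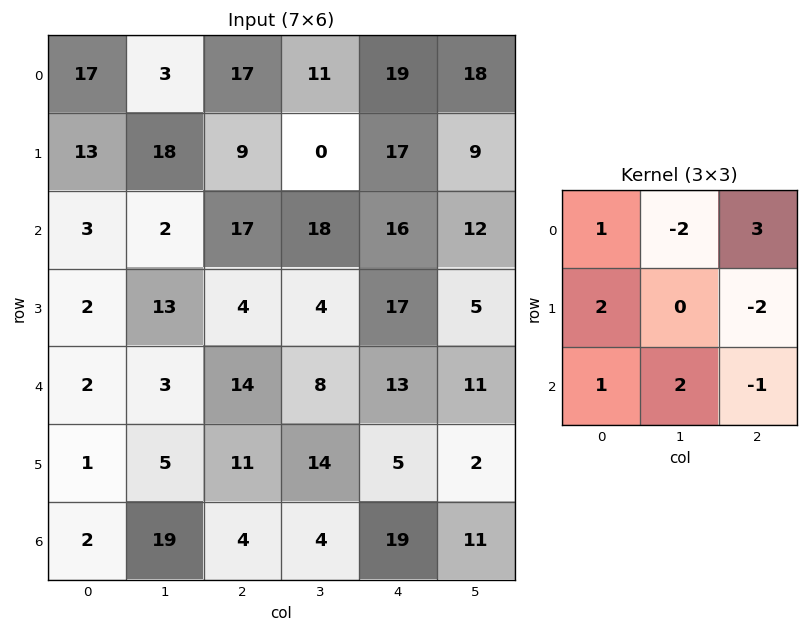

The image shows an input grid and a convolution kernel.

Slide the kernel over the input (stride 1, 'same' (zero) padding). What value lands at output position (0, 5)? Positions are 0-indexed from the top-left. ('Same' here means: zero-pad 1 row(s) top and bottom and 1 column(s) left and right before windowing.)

The receptive field on the zero-padded input at this output position is [0 0 0 / 19 18 0 / 17 9 0]. Elementwise product with the kernel and sum: 0·1 + 0·-2 + 0·3 + 19·2 + 0·-2 + 17·1 + 9·2 + 0·-1.

73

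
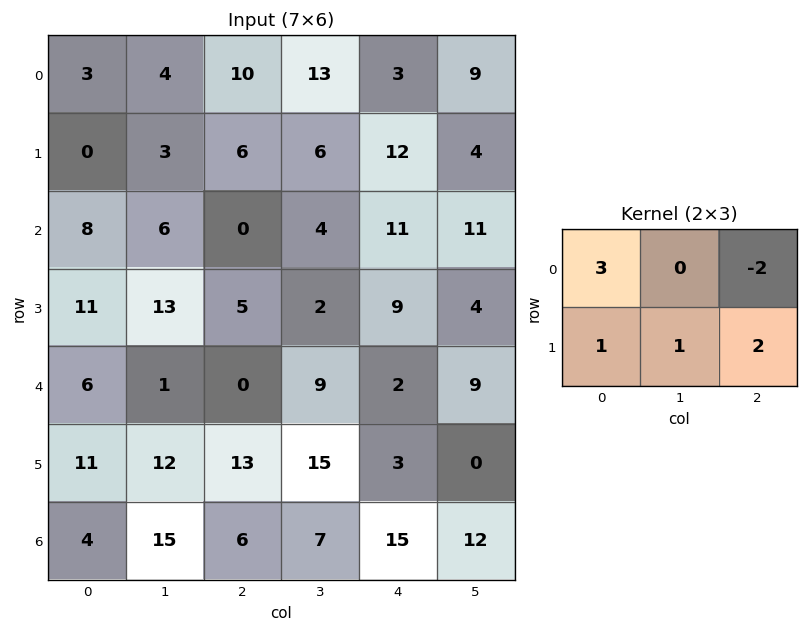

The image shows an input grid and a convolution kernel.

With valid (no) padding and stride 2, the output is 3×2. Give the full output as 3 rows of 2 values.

Output[0,0]: The receptive field on the input at this output position is [3 4 10 / 0 3 6]. Elementwise product with the kernel and sum: 3·3 + 10·-2 + 0·1 + 3·1 + 6·2.

4 60
58 3
67 30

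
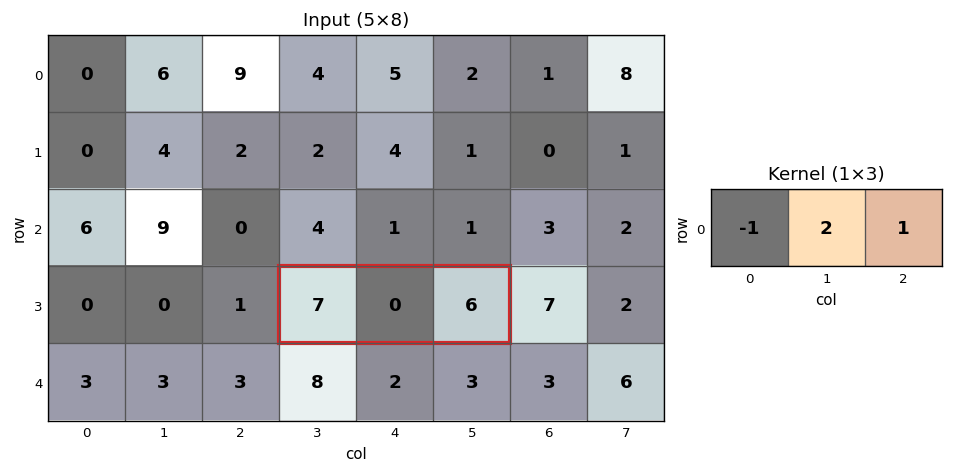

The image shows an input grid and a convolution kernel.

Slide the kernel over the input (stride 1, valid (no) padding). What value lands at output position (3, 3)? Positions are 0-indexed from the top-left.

The receptive field on the input at this output position is [7 0 6]. Elementwise product with the kernel and sum: 7·-1 + 0·2 + 6·1.

-1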